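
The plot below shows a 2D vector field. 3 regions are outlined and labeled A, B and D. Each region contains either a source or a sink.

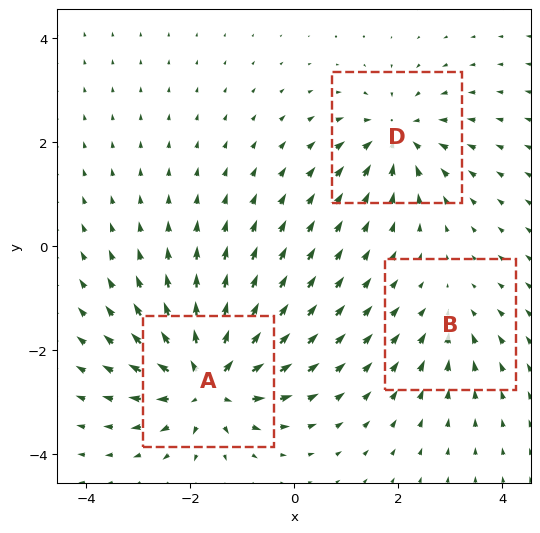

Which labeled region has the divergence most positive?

A

Divergence at each region's feature centre — A: about +6, B: about -2, D: about -4. Region A is most positive.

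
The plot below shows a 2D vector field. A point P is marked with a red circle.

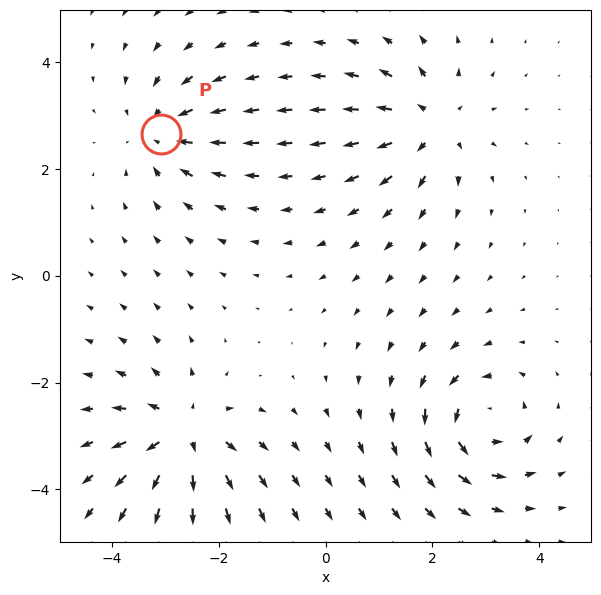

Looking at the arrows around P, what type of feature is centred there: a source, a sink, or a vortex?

sink

At P (-3.1, 2.7) the arrows converge inward. Divergence about -4, curl ≈0 — negative divergence with near-zero curl is a sink.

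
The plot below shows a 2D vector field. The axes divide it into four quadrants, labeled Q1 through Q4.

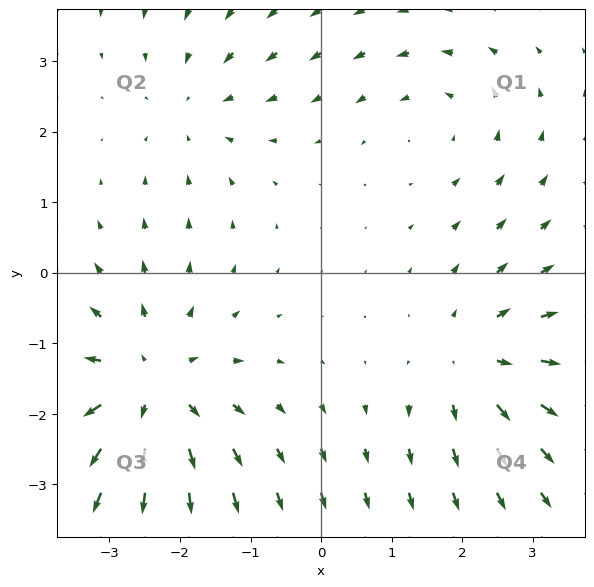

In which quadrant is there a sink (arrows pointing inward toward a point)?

Q2

The sink sits at approximately (-1.8, 2.3), which lies in quadrant Q2. The divergence there is about -2, negative as expected for a sink.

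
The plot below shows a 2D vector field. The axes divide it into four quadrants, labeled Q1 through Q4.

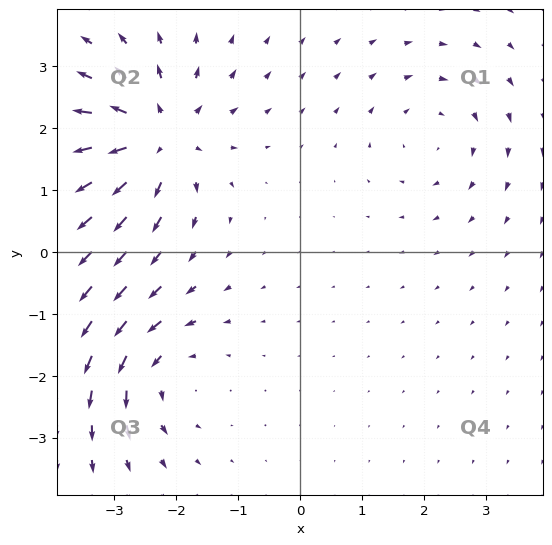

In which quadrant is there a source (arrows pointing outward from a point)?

Q2

The source sits at approximately (-2.3, 1.8), which lies in quadrant Q2. The divergence there is about +6, positive as expected for a source.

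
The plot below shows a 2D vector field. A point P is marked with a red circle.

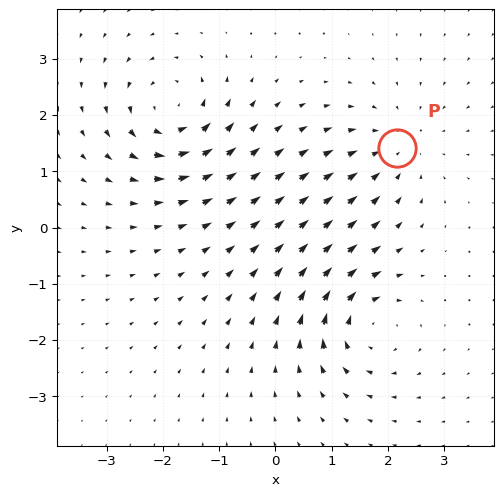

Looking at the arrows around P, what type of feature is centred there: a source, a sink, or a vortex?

At P (2.2, 1.4) the arrows converge inward. Divergence about -3, curl ≈0 — negative divergence with near-zero curl is a sink.

sink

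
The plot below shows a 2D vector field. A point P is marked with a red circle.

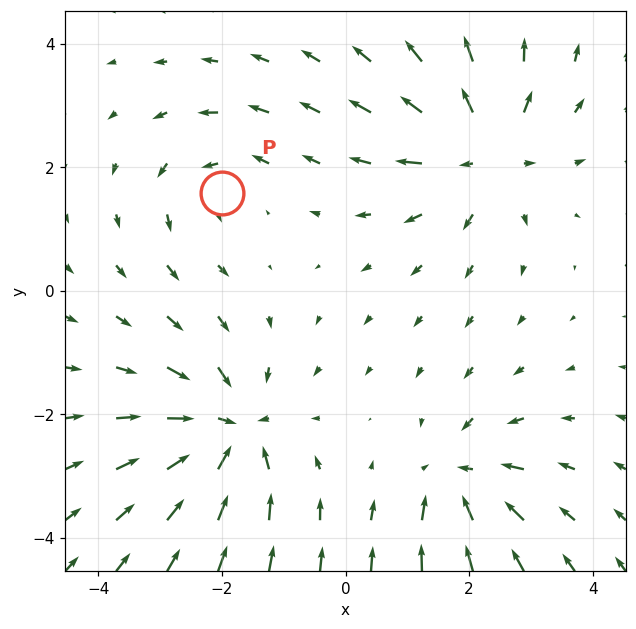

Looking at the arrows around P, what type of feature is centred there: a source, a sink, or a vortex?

At P (-2.0, 1.6) the arrows circulate counterclockwise. Divergence ≈0, curl about +3 — near-zero divergence with nonzero curl is a vortex.

vortex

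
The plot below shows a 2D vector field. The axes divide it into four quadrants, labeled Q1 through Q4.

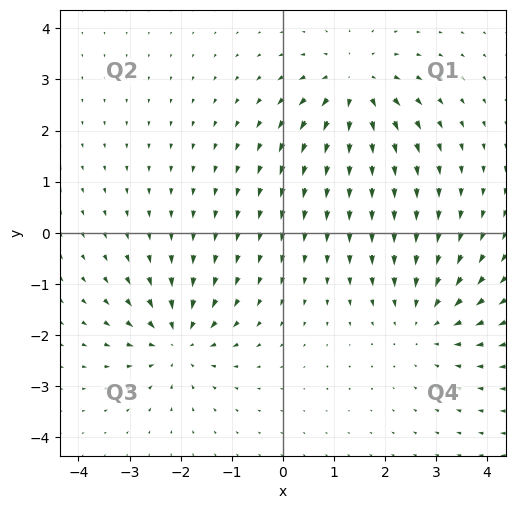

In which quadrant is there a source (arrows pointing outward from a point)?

The source sits at approximately (1.4, 2.9), which lies in quadrant Q1. The divergence there is about +6, positive as expected for a source.

Q1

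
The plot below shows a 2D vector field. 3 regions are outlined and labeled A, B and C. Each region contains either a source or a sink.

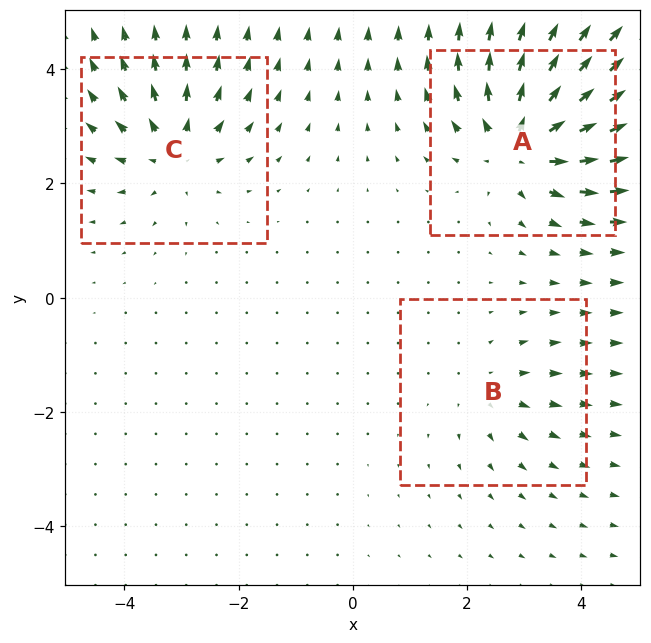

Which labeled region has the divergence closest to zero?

B

Divergence at each region's feature centre — A: about +5, B: about +2, C: about +4. Region B is closest to zero.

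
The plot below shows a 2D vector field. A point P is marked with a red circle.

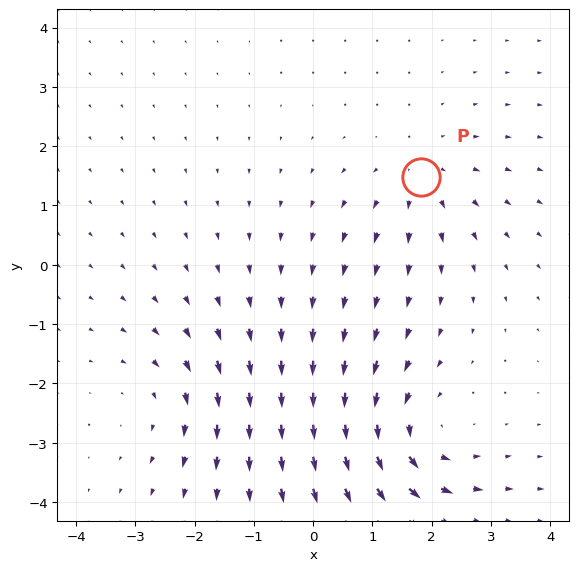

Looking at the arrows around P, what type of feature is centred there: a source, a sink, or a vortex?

At P (1.8, 1.5) the arrows spread outward. Divergence about +3, curl ≈0 — positive divergence with near-zero curl is a source.

source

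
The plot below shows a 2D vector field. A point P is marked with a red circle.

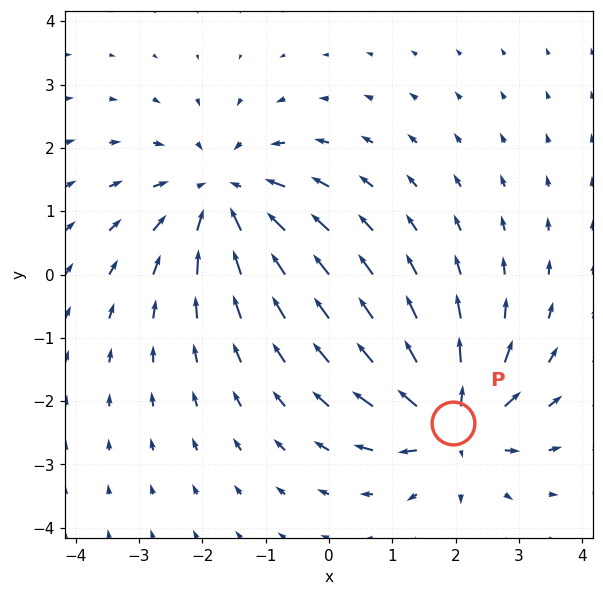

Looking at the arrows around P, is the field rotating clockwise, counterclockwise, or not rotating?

not rotating

Near P at (2.0, -2.3) the arrows show no circulation. The curl there is ≈0.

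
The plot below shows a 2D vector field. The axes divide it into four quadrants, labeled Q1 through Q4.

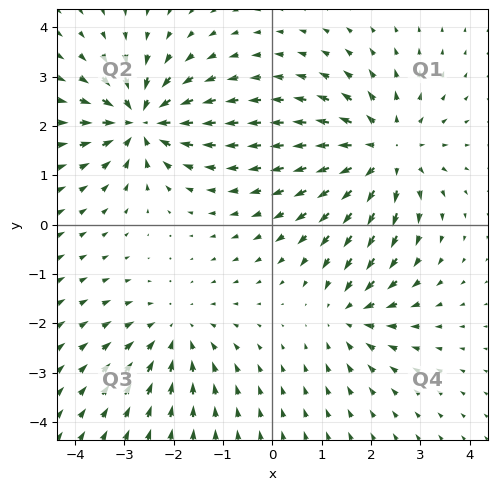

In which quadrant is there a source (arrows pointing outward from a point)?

Q1

The source sits at approximately (2.3, 1.5), which lies in quadrant Q1. The divergence there is about +5, positive as expected for a source.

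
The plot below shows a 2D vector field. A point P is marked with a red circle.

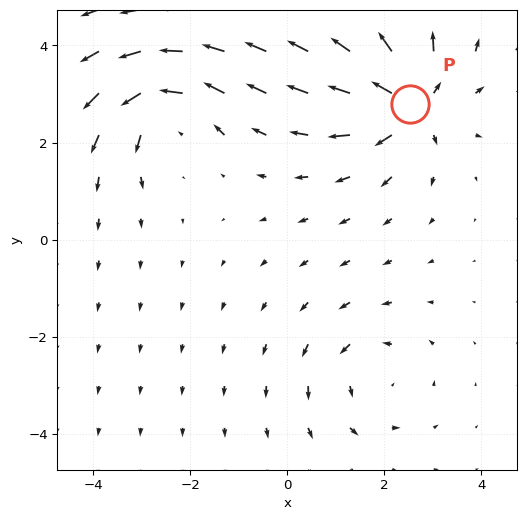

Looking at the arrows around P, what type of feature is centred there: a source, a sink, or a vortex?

source

At P (2.5, 2.8) the arrows spread outward. Divergence about +6, curl ≈0 — positive divergence with near-zero curl is a source.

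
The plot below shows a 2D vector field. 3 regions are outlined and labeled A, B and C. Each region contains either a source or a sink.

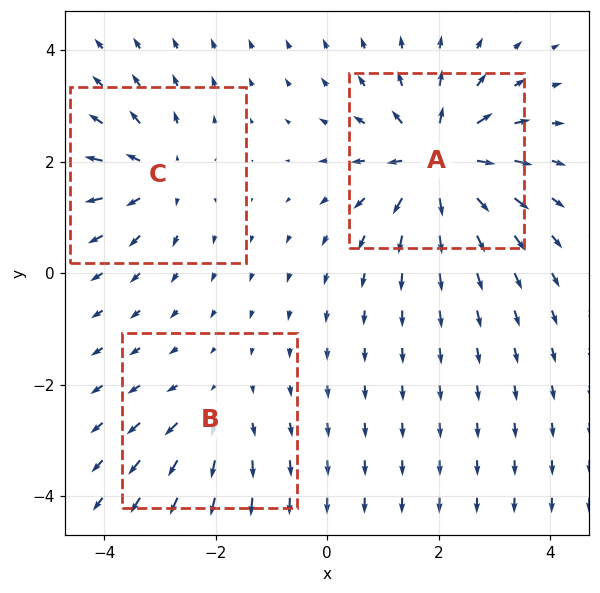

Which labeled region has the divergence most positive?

Divergence at each region's feature centre — A: about +6, B: about +3, C: about +4. Region A is most positive.

A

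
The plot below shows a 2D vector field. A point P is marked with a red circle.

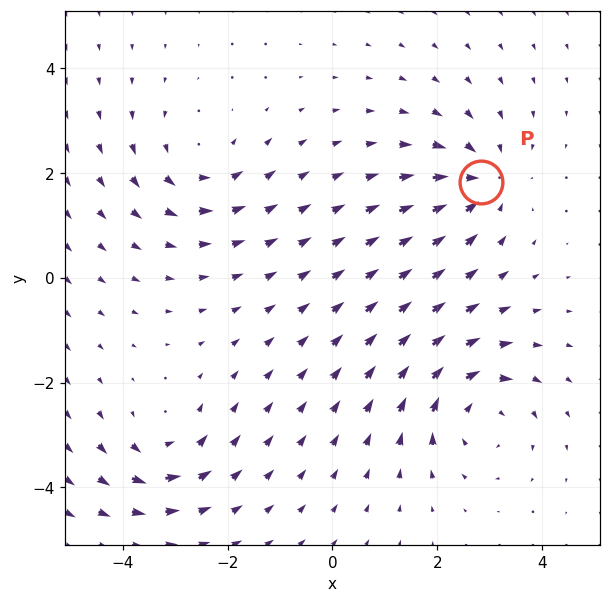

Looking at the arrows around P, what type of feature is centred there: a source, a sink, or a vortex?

sink

At P (2.8, 1.8) the arrows converge inward. Divergence about -4, curl ≈0 — negative divergence with near-zero curl is a sink.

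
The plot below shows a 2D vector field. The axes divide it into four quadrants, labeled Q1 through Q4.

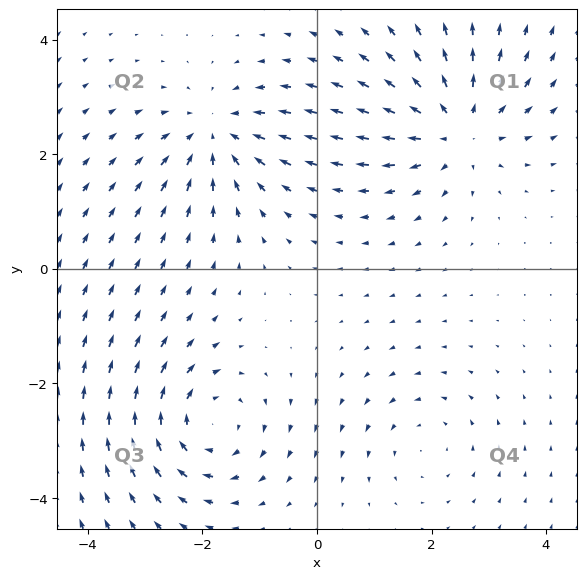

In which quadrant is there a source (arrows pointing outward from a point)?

The source sits at approximately (2.4, 2.4), which lies in quadrant Q1. The divergence there is about +5, positive as expected for a source.

Q1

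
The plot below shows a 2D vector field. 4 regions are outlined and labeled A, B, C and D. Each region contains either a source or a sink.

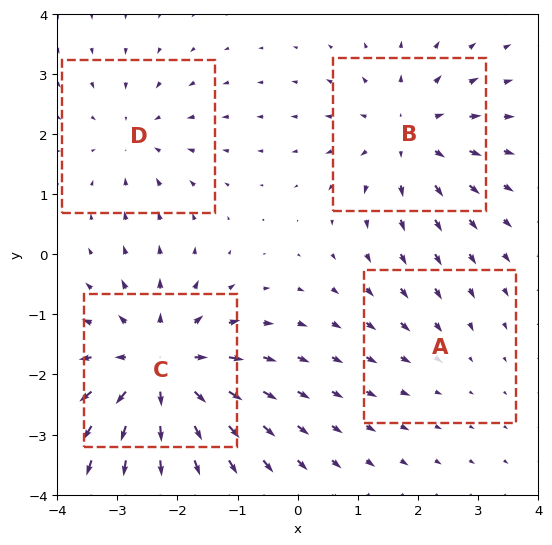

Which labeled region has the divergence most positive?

Divergence at each region's feature centre — A: about -2, B: about +5, C: about +7, D: about -3. Region C is most positive.

C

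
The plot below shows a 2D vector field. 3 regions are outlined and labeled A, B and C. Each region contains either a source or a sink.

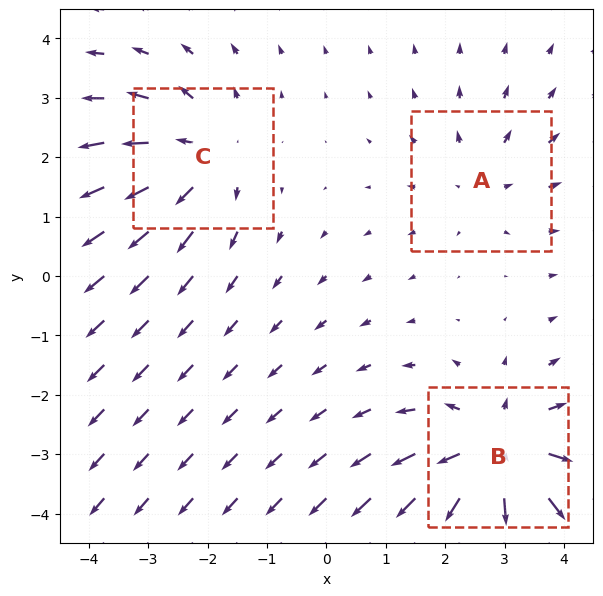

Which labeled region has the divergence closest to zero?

Divergence at each region's feature centre — A: about +2, B: about +5, C: about +3. Region A is closest to zero.

A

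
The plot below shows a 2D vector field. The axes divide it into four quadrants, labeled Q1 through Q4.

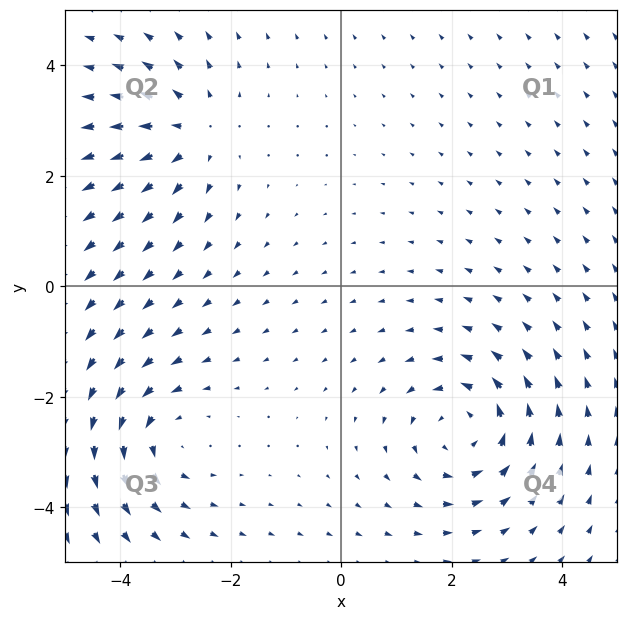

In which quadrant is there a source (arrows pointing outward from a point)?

The source sits at approximately (-2.7, 2.8), which lies in quadrant Q2. The divergence there is about +4, positive as expected for a source.

Q2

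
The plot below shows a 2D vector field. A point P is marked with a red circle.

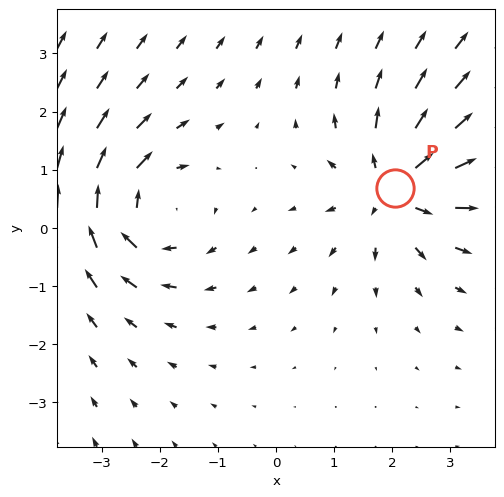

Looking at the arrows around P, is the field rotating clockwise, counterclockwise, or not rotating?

not rotating

Near P at (2.0, 0.7) the arrows show no circulation. The curl there is ≈0.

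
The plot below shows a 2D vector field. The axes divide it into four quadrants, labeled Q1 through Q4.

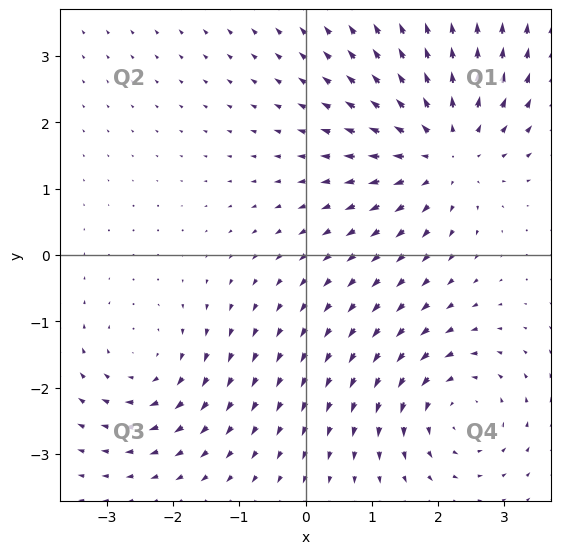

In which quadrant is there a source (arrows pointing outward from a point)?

Q1

The source sits at approximately (2.1, 1.6), which lies in quadrant Q1. The divergence there is about +4, positive as expected for a source.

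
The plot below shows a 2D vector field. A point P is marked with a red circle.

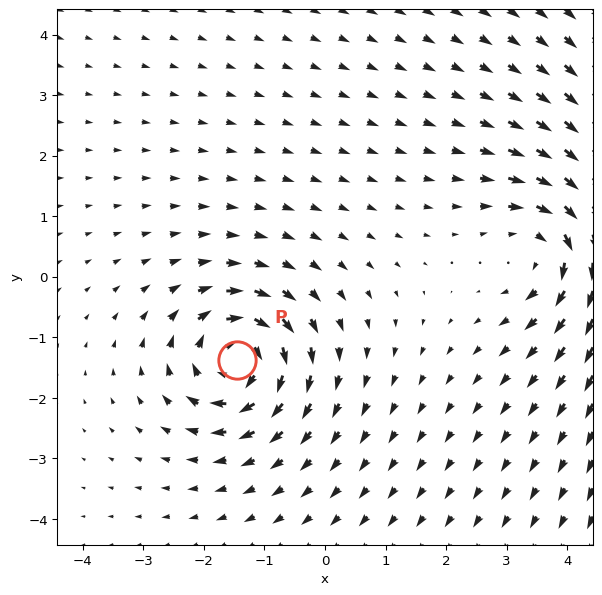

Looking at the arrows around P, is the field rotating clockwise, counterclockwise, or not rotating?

clockwise

Near P at (-1.5, -1.4) the arrows circulate clockwise. The curl (z-component) there is about -6; negative curl means clockwise rotation.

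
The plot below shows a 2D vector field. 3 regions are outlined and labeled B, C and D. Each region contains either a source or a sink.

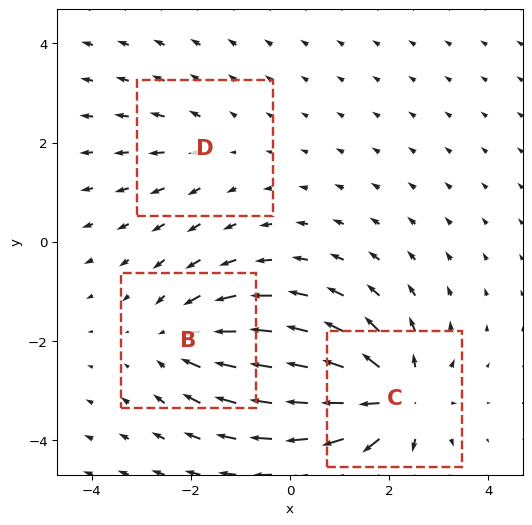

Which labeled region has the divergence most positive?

Divergence at each region's feature centre — B: about -3, C: about +5, D: about +2. Region C is most positive.

C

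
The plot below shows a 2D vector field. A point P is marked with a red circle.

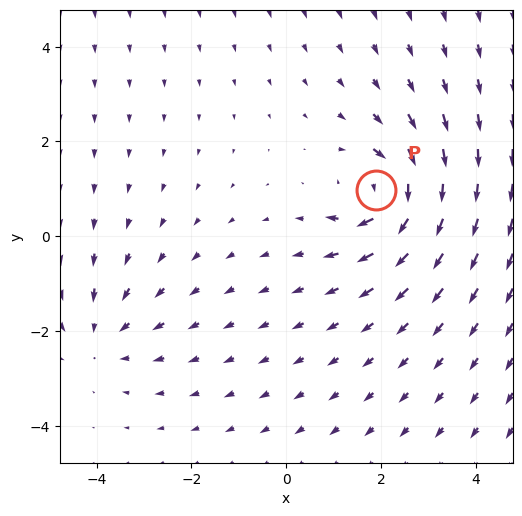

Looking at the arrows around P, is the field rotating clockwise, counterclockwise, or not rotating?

Near P at (1.9, 1.0) the arrows circulate clockwise. The curl (z-component) there is about -5; negative curl means clockwise rotation.

clockwise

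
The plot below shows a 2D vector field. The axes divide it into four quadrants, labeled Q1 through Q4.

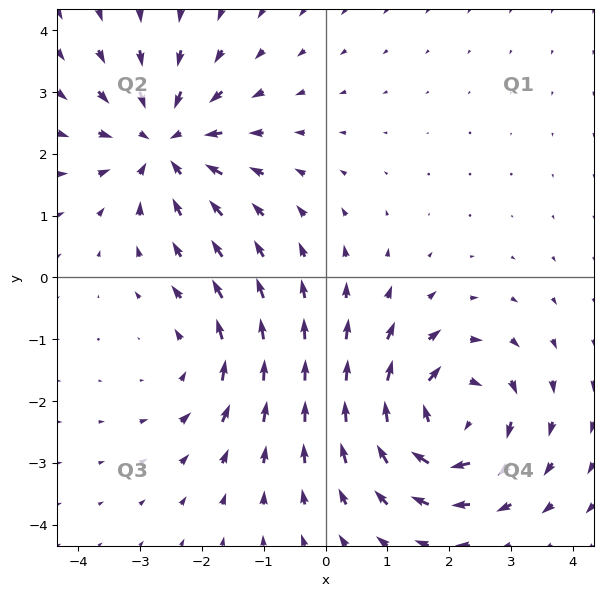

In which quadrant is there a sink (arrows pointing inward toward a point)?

The sink sits at approximately (-2.6, 2.2), which lies in quadrant Q2. The divergence there is about -4, negative as expected for a sink.

Q2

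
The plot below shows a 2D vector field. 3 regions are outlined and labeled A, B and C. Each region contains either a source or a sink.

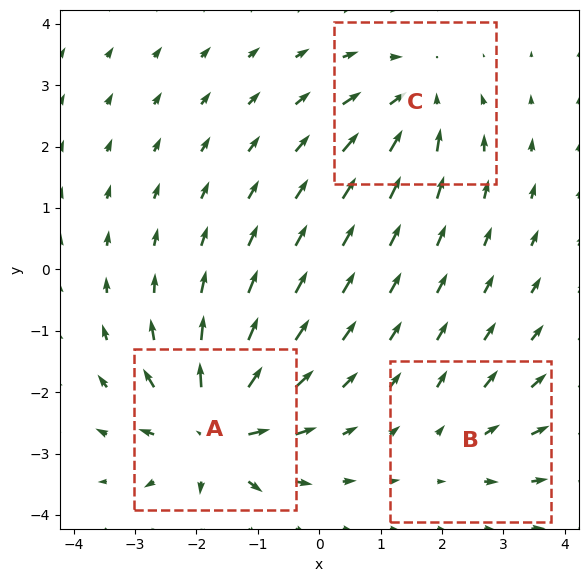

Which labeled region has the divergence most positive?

Divergence at each region's feature centre — A: about +6, B: about +2, C: about -4. Region A is most positive.

A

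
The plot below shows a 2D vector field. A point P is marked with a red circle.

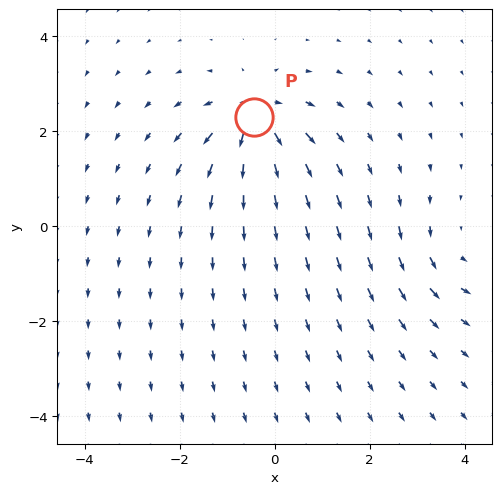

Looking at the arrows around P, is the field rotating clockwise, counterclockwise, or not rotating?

not rotating

Near P at (-0.4, 2.3) the arrows show no circulation. The curl there is ≈0.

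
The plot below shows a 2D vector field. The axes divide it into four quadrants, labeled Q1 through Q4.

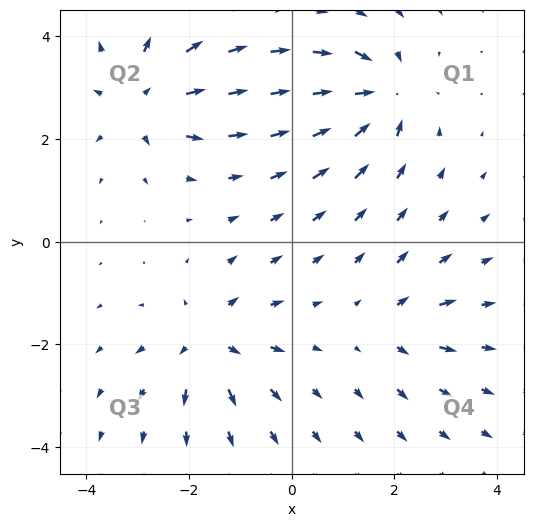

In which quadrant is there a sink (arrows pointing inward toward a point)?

Q1

The sink sits at approximately (1.7, 2.8), which lies in quadrant Q1. The divergence there is about -6, negative as expected for a sink.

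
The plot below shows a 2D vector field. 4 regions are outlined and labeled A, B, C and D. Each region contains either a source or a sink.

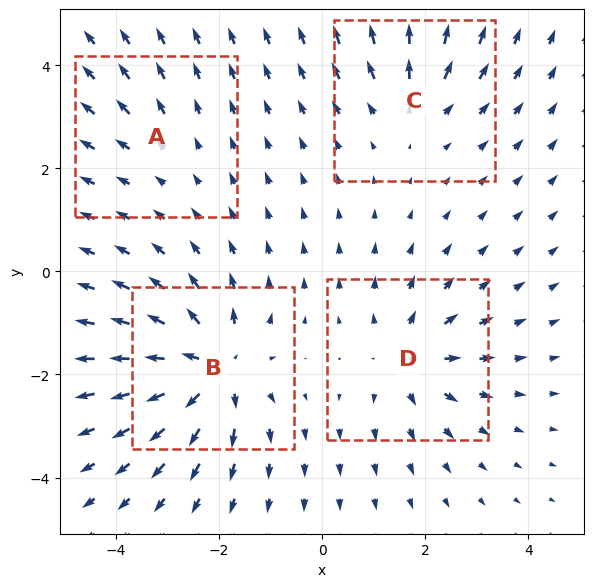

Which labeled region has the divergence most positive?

Divergence at each region's feature centre — A: about +2, B: about +7, C: about +4, D: about +5. Region B is most positive.

B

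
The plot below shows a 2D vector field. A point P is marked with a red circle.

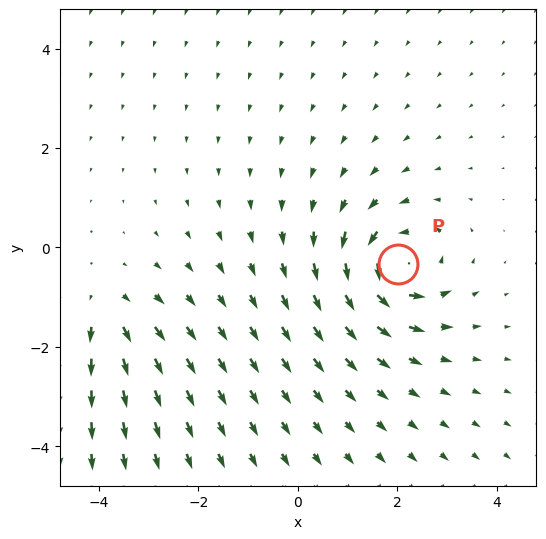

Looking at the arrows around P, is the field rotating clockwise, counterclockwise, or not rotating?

counterclockwise

Near P at (2.0, -0.3) the arrows circulate counterclockwise. The curl (z-component) there is about +4; positive curl means counterclockwise rotation.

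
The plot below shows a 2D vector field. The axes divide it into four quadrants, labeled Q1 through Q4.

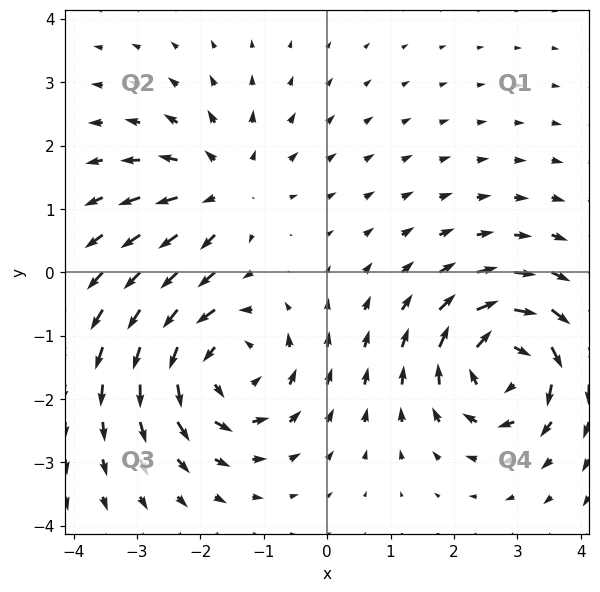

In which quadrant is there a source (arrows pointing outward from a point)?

Q2

The source sits at approximately (-1.6, 1.3), which lies in quadrant Q2. The divergence there is about +3, positive as expected for a source.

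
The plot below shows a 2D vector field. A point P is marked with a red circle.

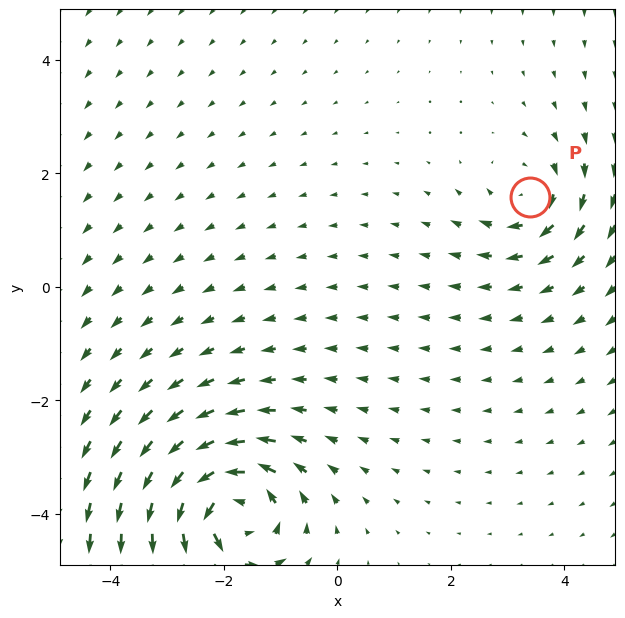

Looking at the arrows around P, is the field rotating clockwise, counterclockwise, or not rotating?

Near P at (3.4, 1.6) the arrows circulate clockwise. The curl (z-component) there is about -4; negative curl means clockwise rotation.

clockwise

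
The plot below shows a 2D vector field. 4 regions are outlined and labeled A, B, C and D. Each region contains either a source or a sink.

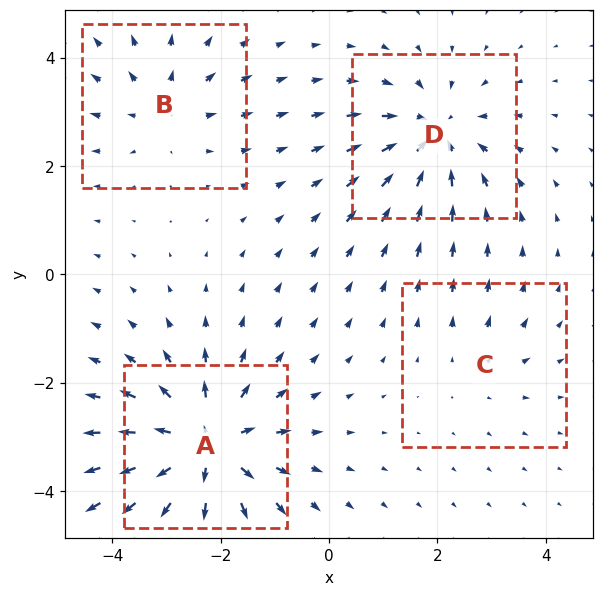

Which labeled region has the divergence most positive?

Divergence at each region's feature centre — A: about +7, B: about +3, C: about +2, D: about -5. Region A is most positive.

A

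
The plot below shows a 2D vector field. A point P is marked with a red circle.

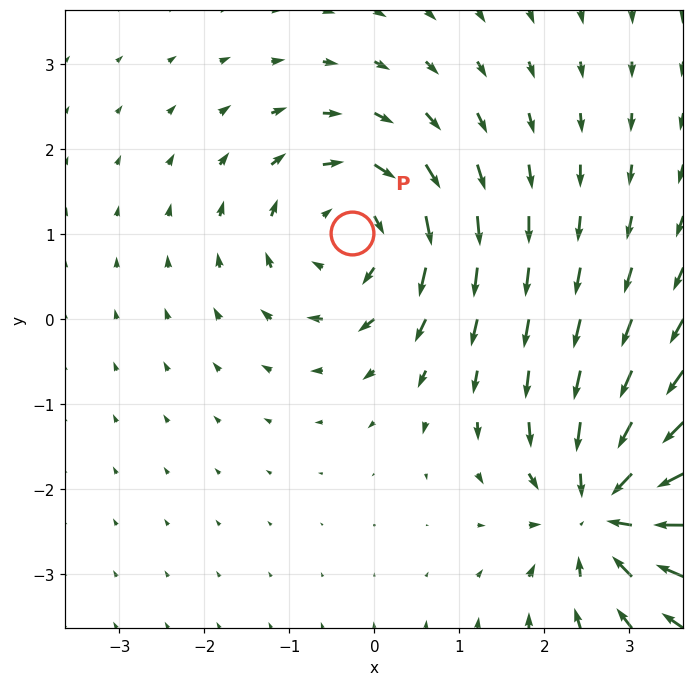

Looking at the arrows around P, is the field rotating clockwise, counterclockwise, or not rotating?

clockwise

Near P at (-0.3, 1.0) the arrows circulate clockwise. The curl (z-component) there is about -4; negative curl means clockwise rotation.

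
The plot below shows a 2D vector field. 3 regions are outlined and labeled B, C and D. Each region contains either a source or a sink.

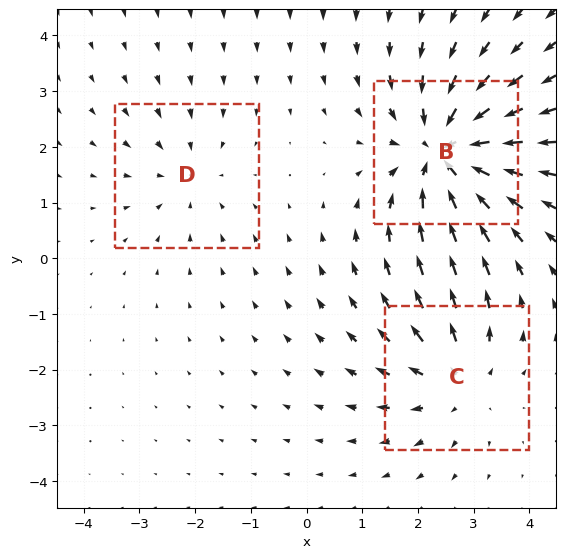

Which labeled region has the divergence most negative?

Divergence at each region's feature centre — B: about -5, C: about +3, D: about -2. Region B is most negative.

B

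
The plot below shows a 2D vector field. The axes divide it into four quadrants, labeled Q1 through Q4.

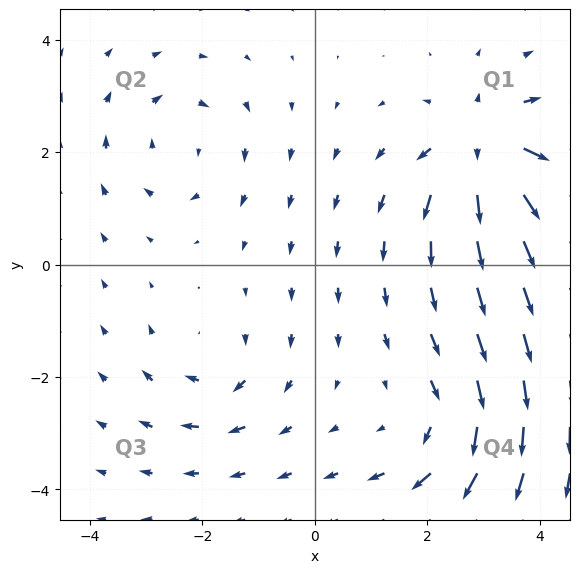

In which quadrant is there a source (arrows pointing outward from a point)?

Q1

The source sits at approximately (3.0, 2.1), which lies in quadrant Q1. The divergence there is about +6, positive as expected for a source.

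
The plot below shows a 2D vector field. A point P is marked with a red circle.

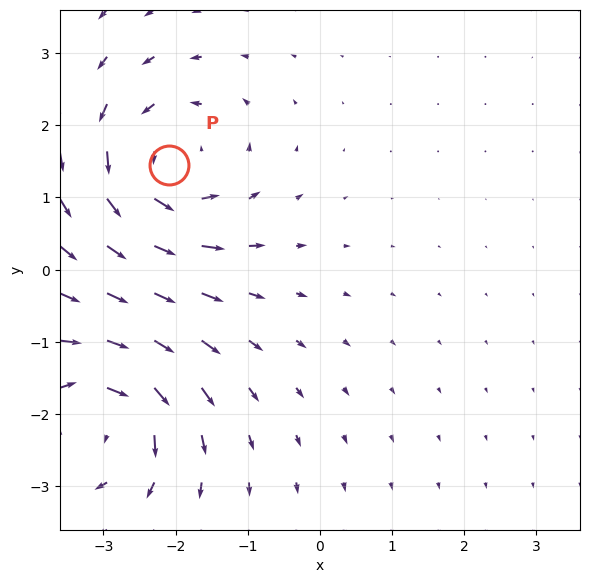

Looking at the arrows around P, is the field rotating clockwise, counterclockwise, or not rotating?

counterclockwise

Near P at (-2.1, 1.5) the arrows circulate counterclockwise. The curl (z-component) there is about +4; positive curl means counterclockwise rotation.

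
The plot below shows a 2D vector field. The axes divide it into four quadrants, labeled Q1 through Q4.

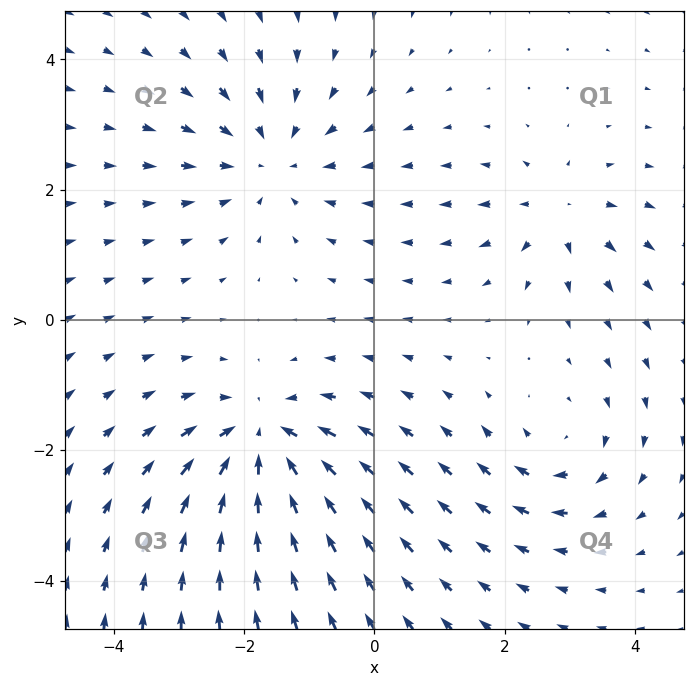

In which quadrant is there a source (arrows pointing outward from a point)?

Q1

The source sits at approximately (2.8, 1.6), which lies in quadrant Q1. The divergence there is about +4, positive as expected for a source.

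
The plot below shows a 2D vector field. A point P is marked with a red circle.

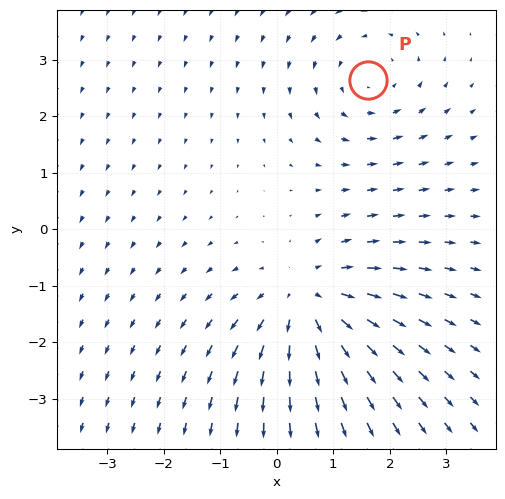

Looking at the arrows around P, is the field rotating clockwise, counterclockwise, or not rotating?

counterclockwise

Near P at (1.6, 2.6) the arrows circulate counterclockwise. The curl (z-component) there is about +3; positive curl means counterclockwise rotation.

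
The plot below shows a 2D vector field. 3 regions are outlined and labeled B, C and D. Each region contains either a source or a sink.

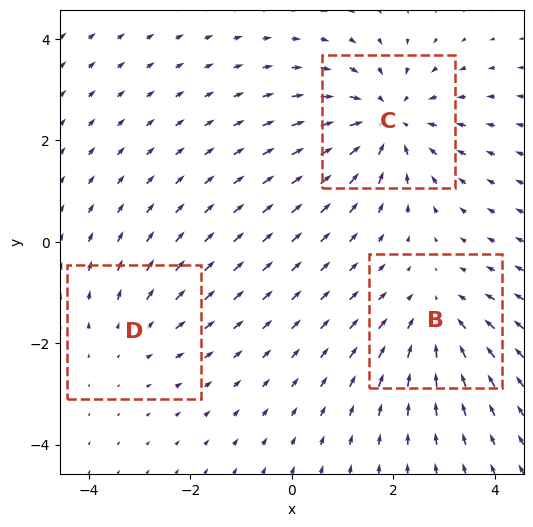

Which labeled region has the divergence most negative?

C

Divergence at each region's feature centre — B: about -3, C: about -4, D: about +2. Region C is most negative.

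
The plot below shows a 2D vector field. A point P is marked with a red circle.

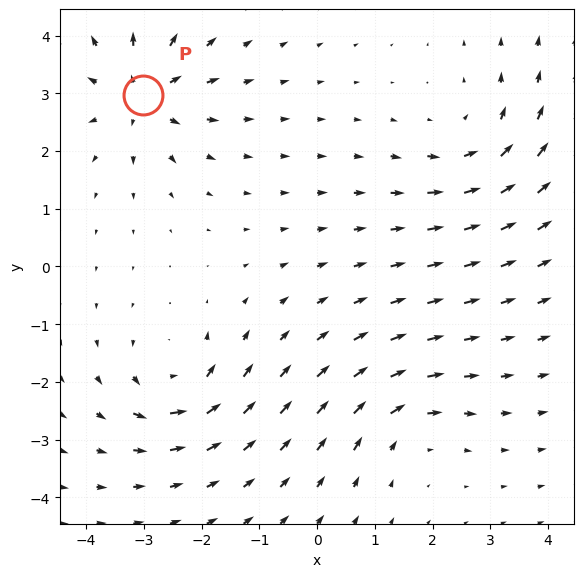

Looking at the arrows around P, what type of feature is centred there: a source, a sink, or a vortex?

At P (-3.0, 3.0) the arrows spread outward. Divergence about +5, curl ≈0 — positive divergence with near-zero curl is a source.

source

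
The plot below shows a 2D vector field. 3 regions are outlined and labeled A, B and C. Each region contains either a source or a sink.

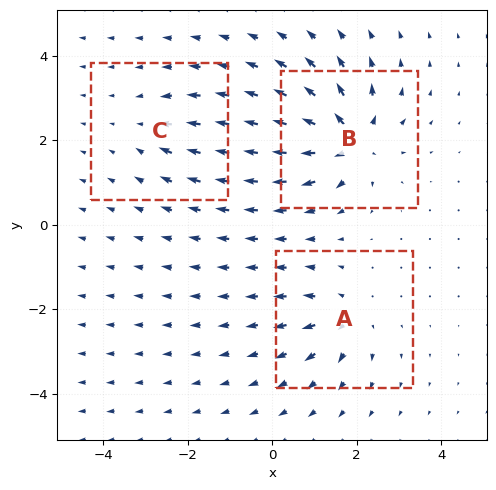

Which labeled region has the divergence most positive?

Divergence at each region's feature centre — A: about +4, B: about +7, C: about -3. Region B is most positive.

B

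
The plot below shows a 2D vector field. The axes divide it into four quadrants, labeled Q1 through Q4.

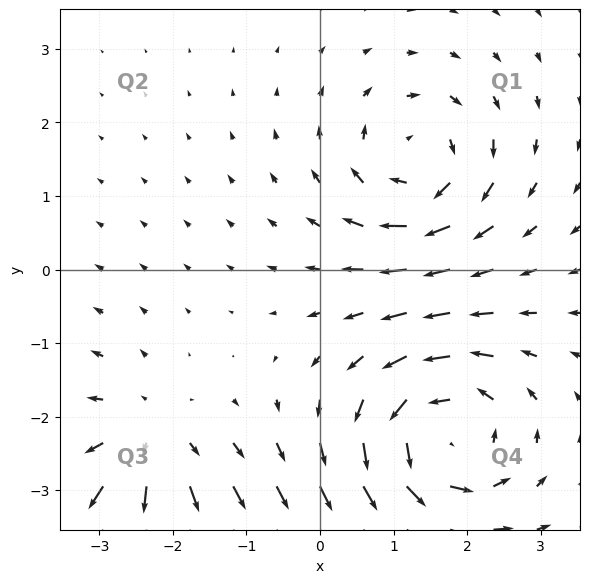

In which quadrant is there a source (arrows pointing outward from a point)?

Q3

The source sits at approximately (-2.3, -2.4), which lies in quadrant Q3. The divergence there is about +3, positive as expected for a source.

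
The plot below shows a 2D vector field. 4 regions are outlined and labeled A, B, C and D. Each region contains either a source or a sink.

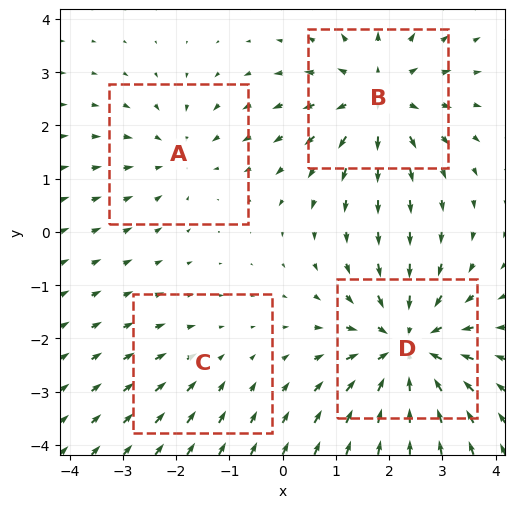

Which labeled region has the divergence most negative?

D

Divergence at each region's feature centre — A: about -3, B: about +5, C: about -2, D: about -6. Region D is most negative.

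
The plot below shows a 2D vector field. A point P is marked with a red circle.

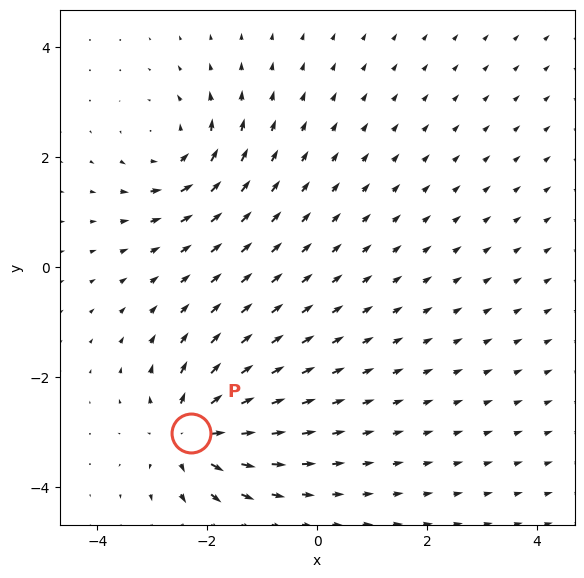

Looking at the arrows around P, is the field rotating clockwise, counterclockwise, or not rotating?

not rotating

Near P at (-2.3, -3.0) the arrows show no circulation. The curl there is ≈0.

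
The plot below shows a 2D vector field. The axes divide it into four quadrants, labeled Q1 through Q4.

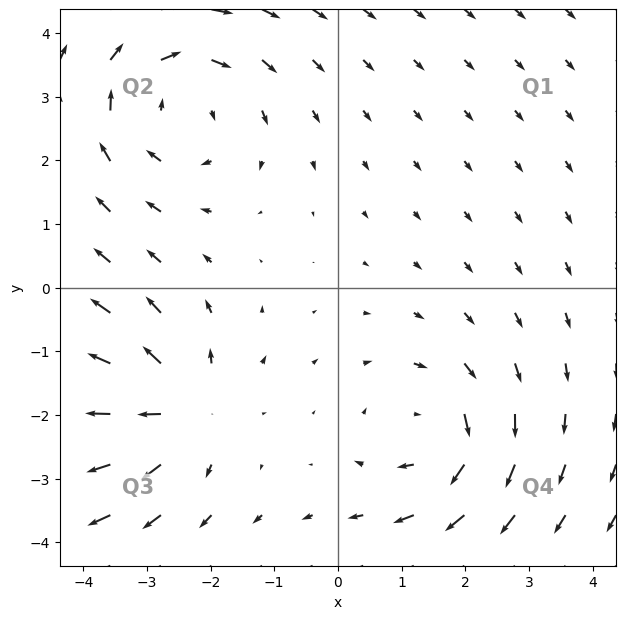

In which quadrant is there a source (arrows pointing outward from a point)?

The source sits at approximately (-2.5, -1.9), which lies in quadrant Q3. The divergence there is about +3, positive as expected for a source.

Q3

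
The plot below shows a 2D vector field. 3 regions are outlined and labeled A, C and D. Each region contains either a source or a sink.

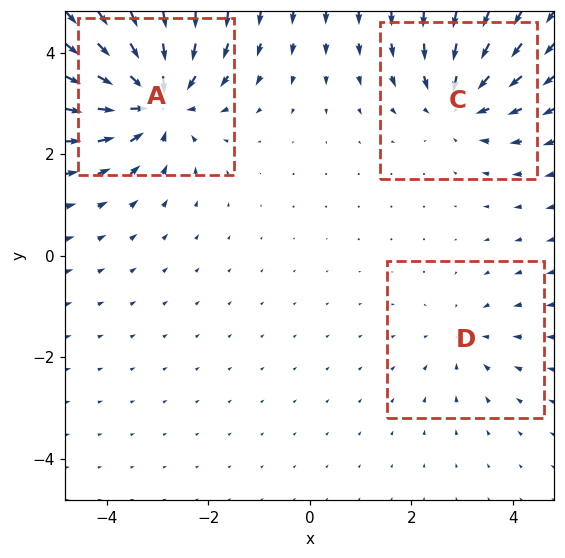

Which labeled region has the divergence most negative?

Divergence at each region's feature centre — A: about -5, C: about -3, D: about -2. Region A is most negative.

A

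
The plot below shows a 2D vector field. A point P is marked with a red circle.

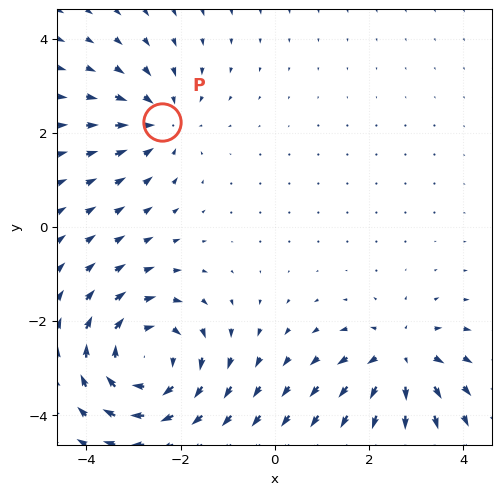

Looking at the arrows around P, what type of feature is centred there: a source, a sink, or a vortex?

At P (-2.4, 2.2) the arrows converge inward. Divergence about -3, curl ≈0 — negative divergence with near-zero curl is a sink.

sink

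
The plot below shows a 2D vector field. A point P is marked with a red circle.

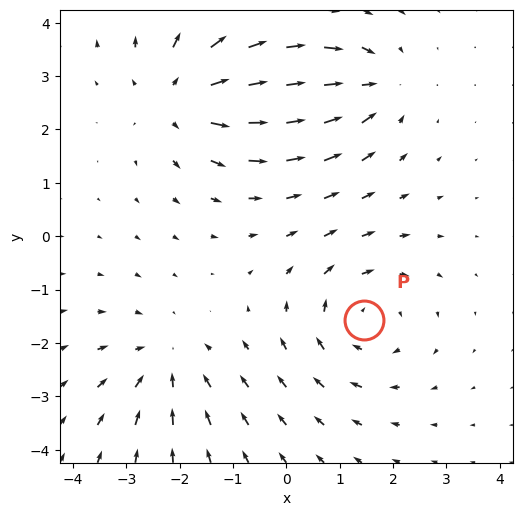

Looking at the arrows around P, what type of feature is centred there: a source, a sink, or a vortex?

At P (1.5, -1.6) the arrows circulate clockwise. Divergence ≈0, curl about -3 — near-zero divergence with nonzero curl is a vortex.

vortex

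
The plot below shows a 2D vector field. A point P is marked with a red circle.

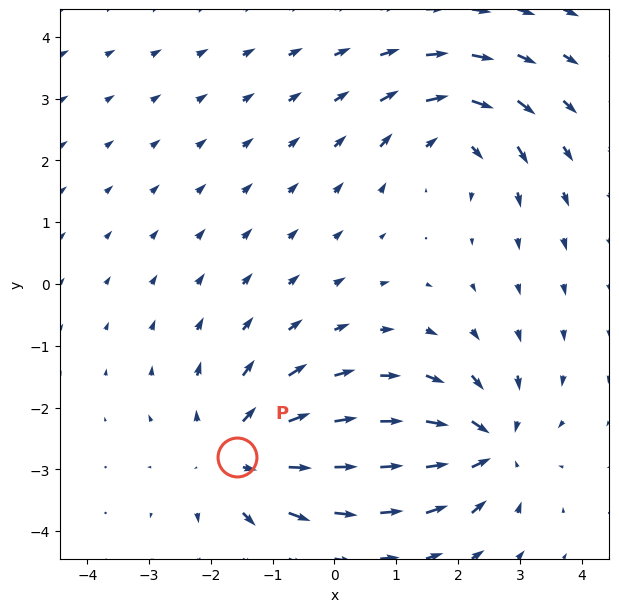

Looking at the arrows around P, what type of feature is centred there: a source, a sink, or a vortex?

source

At P (-1.6, -2.8) the arrows spread outward. Divergence about +3, curl ≈0 — positive divergence with near-zero curl is a source.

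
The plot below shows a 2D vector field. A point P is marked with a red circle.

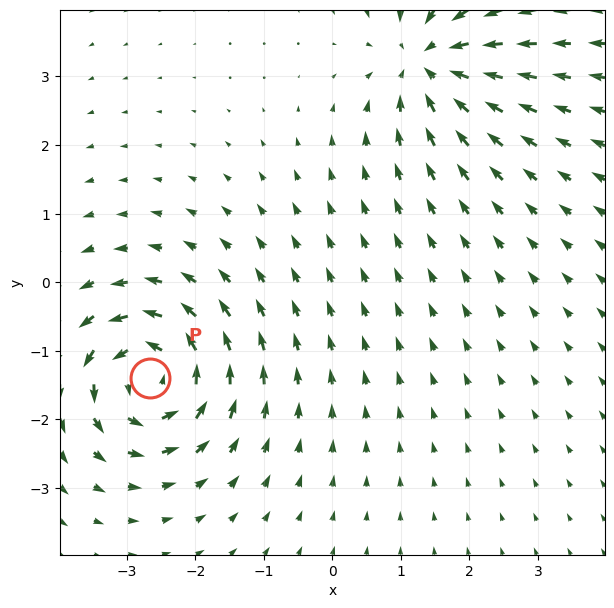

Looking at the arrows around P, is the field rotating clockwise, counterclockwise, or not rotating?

counterclockwise

Near P at (-2.7, -1.4) the arrows circulate counterclockwise. The curl (z-component) there is about +7; positive curl means counterclockwise rotation.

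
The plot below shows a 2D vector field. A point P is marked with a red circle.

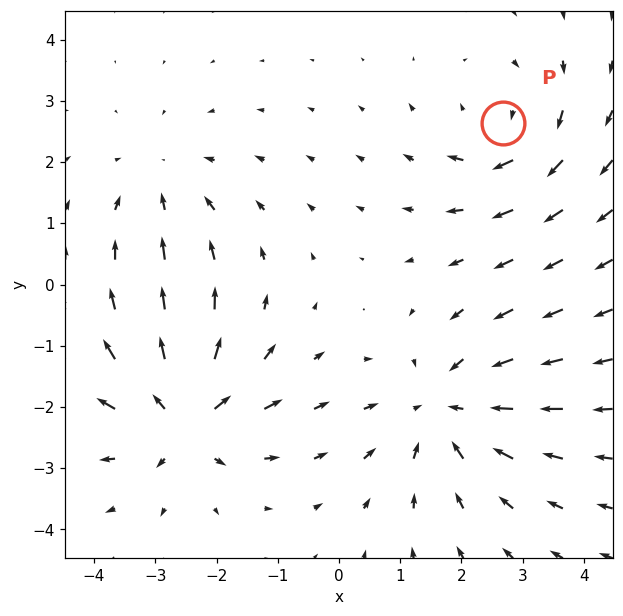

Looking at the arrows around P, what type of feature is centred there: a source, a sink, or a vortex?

vortex

At P (2.7, 2.6) the arrows circulate clockwise. Divergence ≈0, curl about -4 — near-zero divergence with nonzero curl is a vortex.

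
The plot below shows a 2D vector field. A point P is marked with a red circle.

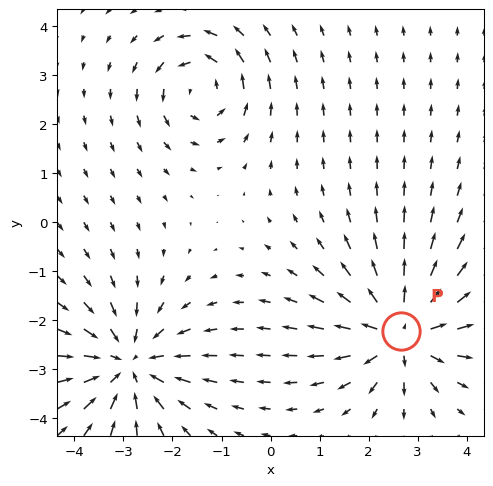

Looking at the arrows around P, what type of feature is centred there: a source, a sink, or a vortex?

At P (2.7, -2.2) the arrows spread outward. Divergence about +5, curl ≈0 — positive divergence with near-zero curl is a source.

source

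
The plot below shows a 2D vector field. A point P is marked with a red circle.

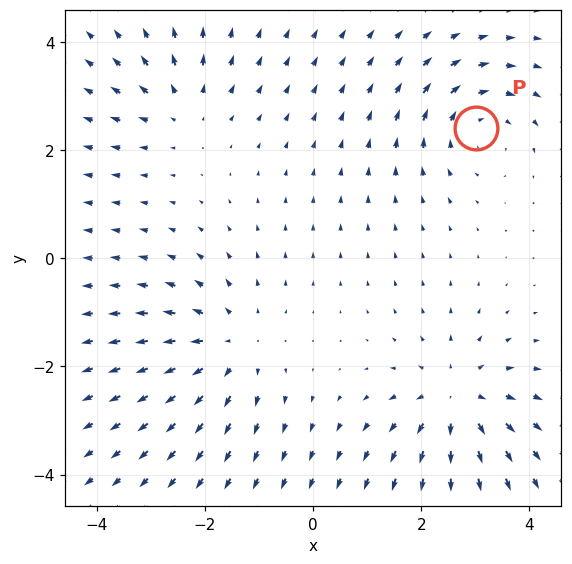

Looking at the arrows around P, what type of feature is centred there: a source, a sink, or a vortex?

vortex

At P (3.0, 2.4) the arrows circulate clockwise. Divergence ≈0, curl about -3 — near-zero divergence with nonzero curl is a vortex.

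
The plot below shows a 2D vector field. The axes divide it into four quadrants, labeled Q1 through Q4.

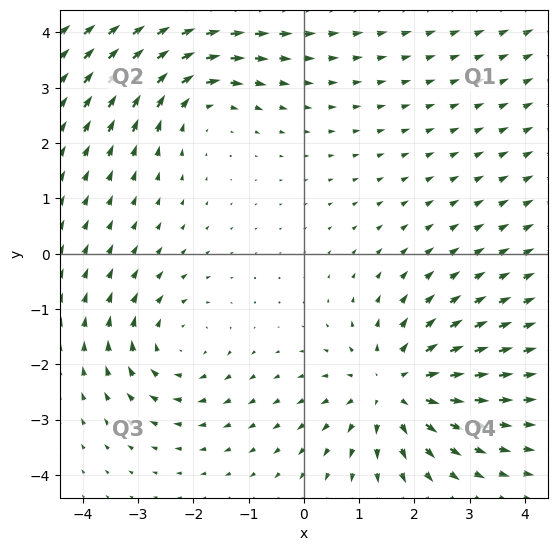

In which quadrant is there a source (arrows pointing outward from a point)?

The source sits at approximately (1.6, -2.4), which lies in quadrant Q4. The divergence there is about +3, positive as expected for a source.

Q4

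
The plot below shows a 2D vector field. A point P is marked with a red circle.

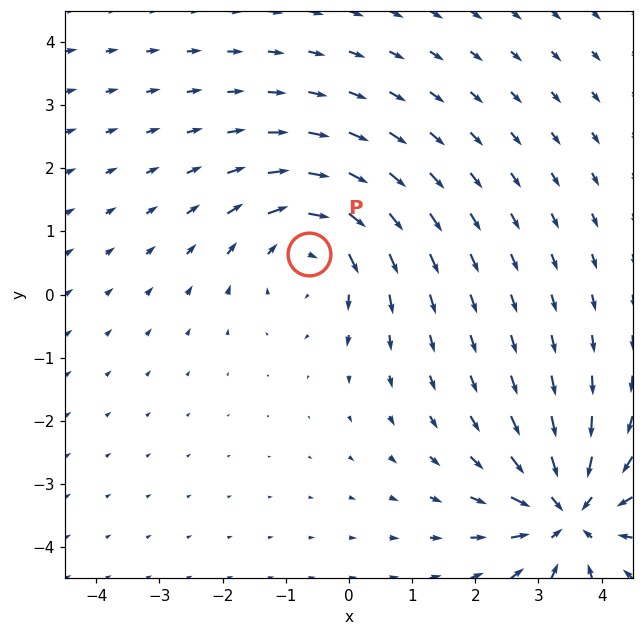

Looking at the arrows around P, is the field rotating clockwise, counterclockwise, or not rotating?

clockwise

Near P at (-0.6, 0.6) the arrows circulate clockwise. The curl (z-component) there is about -4; negative curl means clockwise rotation.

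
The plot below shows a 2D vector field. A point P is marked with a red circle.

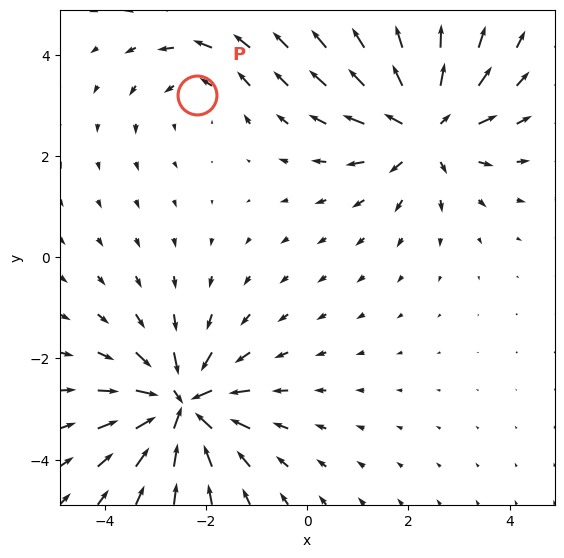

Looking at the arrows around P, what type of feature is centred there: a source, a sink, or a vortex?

vortex

At P (-2.2, 3.2) the arrows circulate counterclockwise. Divergence ≈0, curl about +2 — near-zero divergence with nonzero curl is a vortex.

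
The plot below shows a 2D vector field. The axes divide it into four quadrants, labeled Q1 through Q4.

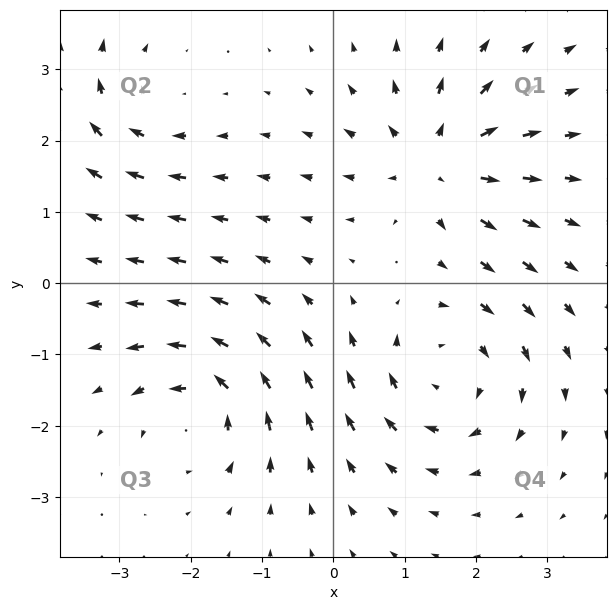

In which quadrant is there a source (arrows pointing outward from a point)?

Q1

The source sits at approximately (1.5, 1.7), which lies in quadrant Q1. The divergence there is about +5, positive as expected for a source.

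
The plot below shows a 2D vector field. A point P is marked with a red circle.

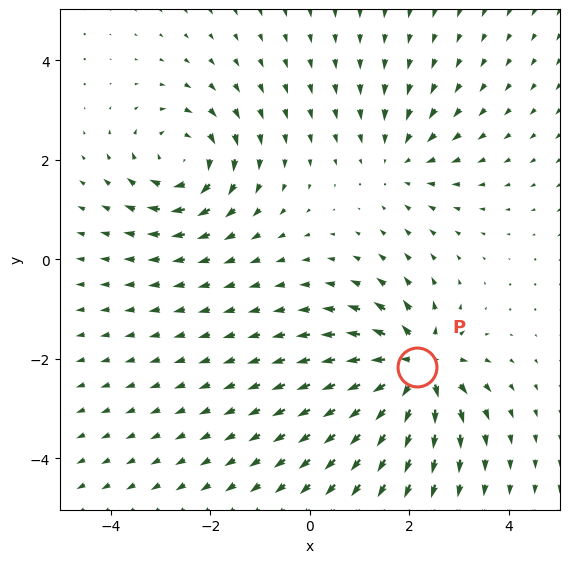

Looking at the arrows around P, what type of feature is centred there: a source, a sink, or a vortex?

source

At P (2.2, -2.2) the arrows spread outward. Divergence about +6, curl ≈0 — positive divergence with near-zero curl is a source.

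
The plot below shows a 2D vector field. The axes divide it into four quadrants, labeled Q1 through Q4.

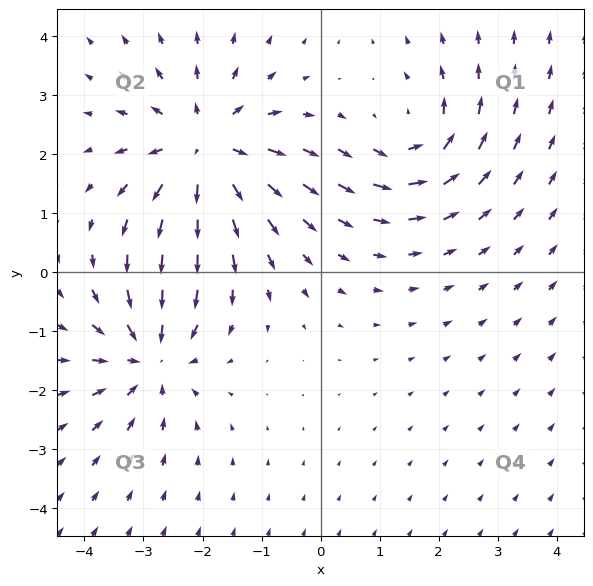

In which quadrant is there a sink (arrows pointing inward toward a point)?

The sink sits at approximately (-2.9, -1.5), which lies in quadrant Q3. The divergence there is about -4, negative as expected for a sink.

Q3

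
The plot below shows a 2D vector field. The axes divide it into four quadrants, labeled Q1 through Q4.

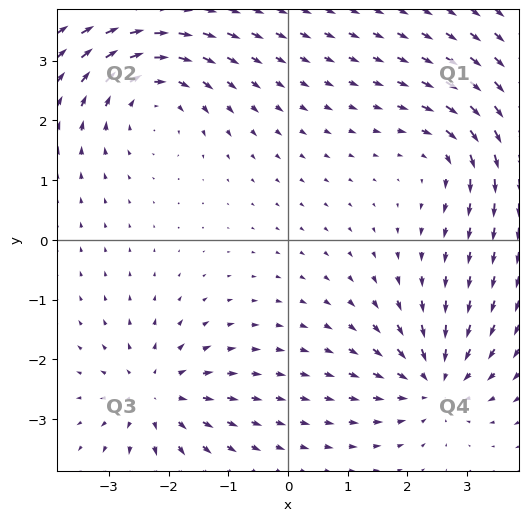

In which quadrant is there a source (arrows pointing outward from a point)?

Q3

The source sits at approximately (-2.2, -2.6), which lies in quadrant Q3. The divergence there is about +5, positive as expected for a source.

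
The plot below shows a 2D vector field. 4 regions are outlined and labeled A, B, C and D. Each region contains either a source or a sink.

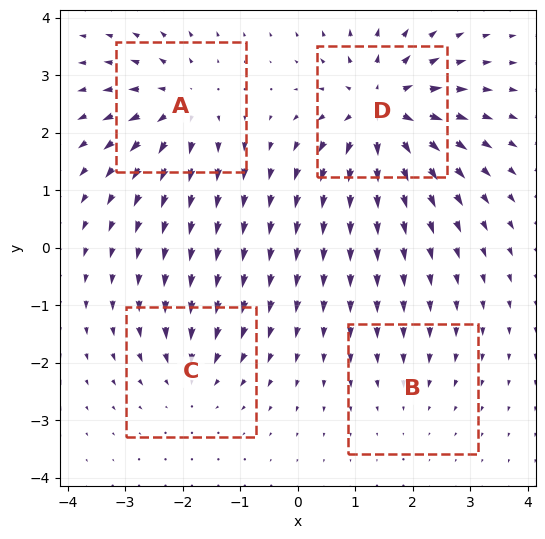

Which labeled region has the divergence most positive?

Divergence at each region's feature centre — A: about +6, B: about -2, C: about -4, D: about +8. Region D is most positive.

D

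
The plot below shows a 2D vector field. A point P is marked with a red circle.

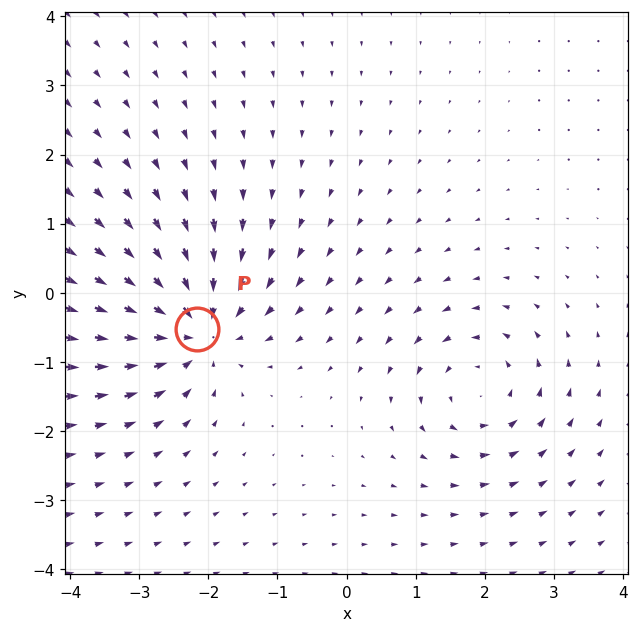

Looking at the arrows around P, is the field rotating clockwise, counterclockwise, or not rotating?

Near P at (-2.2, -0.5) the arrows show no circulation. The curl there is ≈0.

not rotating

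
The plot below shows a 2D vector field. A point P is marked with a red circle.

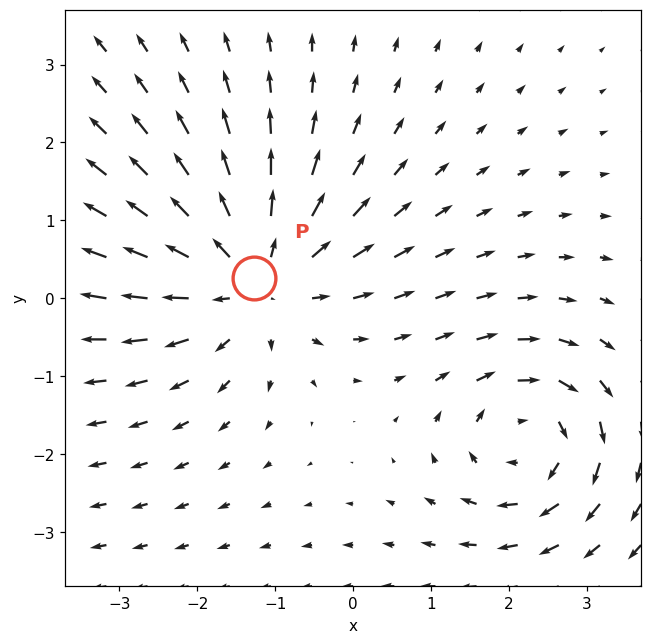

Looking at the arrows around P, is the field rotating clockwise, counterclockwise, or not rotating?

Near P at (-1.3, 0.3) the arrows show no circulation. The curl there is ≈0.

not rotating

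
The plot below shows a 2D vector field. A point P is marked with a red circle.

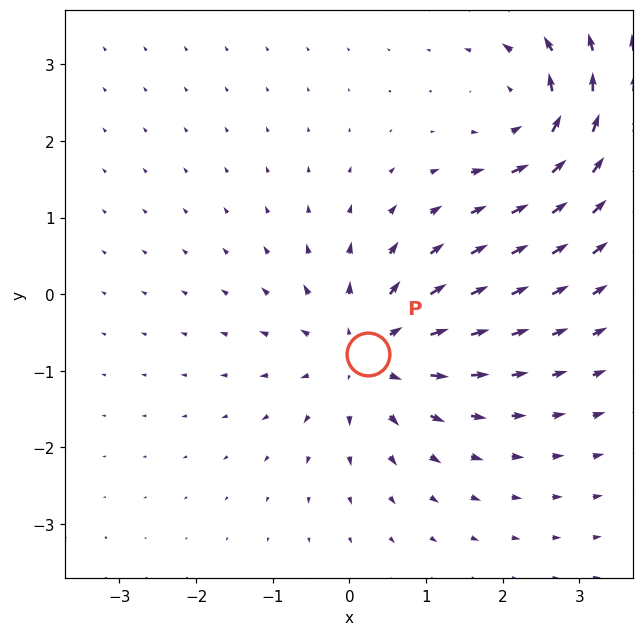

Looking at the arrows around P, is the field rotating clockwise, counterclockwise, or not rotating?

Near P at (0.2, -0.8) the arrows show no circulation. The curl there is ≈0.

not rotating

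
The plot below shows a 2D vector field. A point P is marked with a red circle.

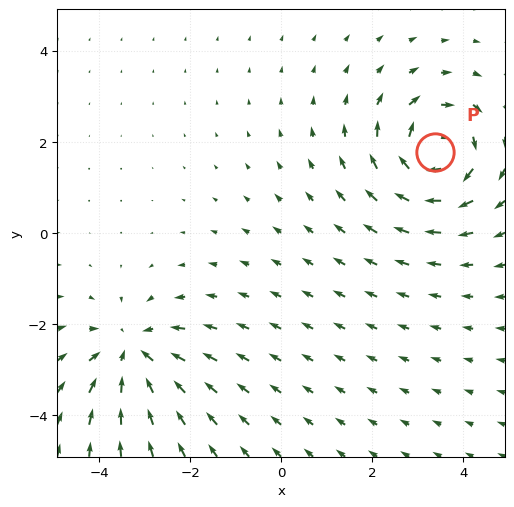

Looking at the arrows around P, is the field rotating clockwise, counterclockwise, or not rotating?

clockwise

Near P at (3.4, 1.8) the arrows circulate clockwise. The curl (z-component) there is about -6; negative curl means clockwise rotation.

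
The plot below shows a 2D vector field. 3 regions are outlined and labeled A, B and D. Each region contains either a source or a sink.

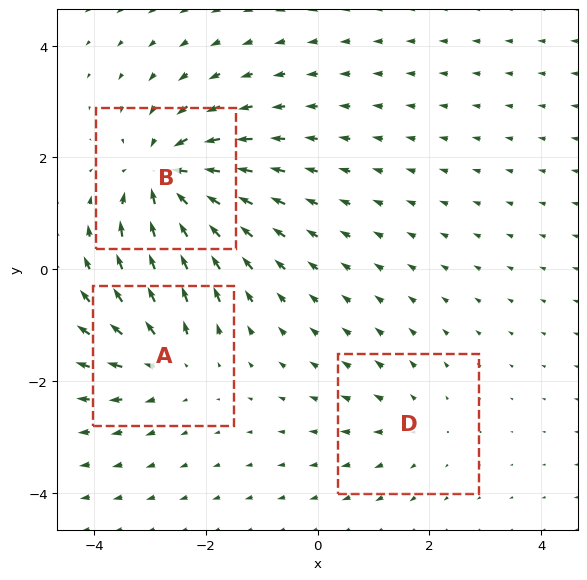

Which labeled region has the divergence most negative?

B

Divergence at each region's feature centre — A: about +4, B: about -6, D: about +2. Region B is most negative.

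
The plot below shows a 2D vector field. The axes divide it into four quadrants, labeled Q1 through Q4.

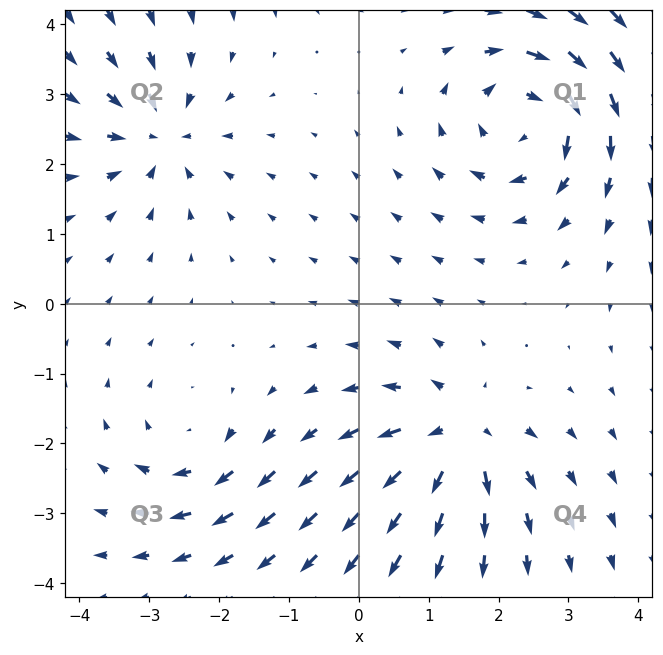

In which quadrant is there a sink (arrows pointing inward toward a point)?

The sink sits at approximately (-2.9, 2.4), which lies in quadrant Q2. The divergence there is about -4, negative as expected for a sink.

Q2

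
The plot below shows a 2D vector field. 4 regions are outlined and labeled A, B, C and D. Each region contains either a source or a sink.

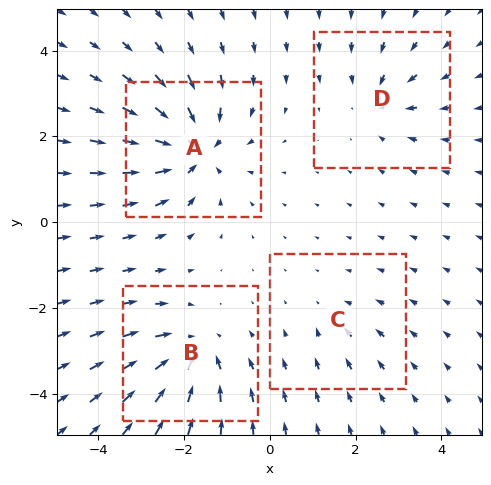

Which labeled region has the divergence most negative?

Divergence at each region's feature centre — A: about -7, B: about -6, C: about -2, D: about -4. Region A is most negative.

A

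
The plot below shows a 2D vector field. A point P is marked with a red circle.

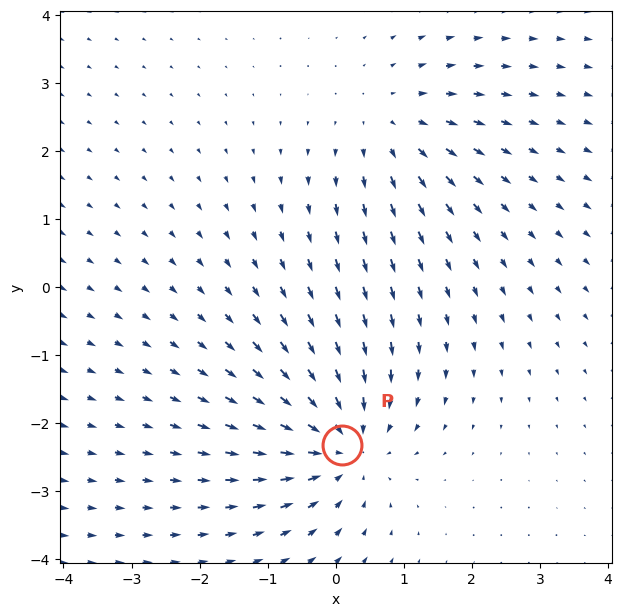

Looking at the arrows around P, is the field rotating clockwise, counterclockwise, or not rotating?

not rotating

Near P at (0.1, -2.3) the arrows show no circulation. The curl there is ≈0.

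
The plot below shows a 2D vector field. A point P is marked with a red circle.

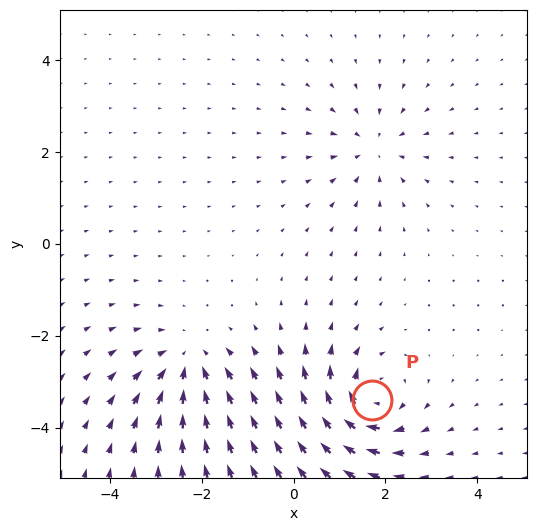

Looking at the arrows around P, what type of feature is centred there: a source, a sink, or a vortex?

At P (1.7, -3.4) the arrows circulate clockwise. Divergence ≈0, curl about -6 — near-zero divergence with nonzero curl is a vortex.

vortex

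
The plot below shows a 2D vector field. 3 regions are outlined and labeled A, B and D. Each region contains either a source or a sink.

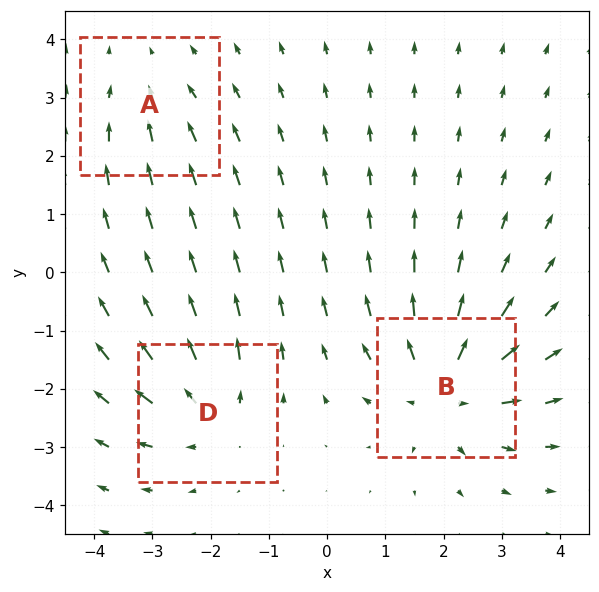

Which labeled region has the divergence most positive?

B

Divergence at each region's feature centre — A: about -2, B: about +5, D: about +4. Region B is most positive.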